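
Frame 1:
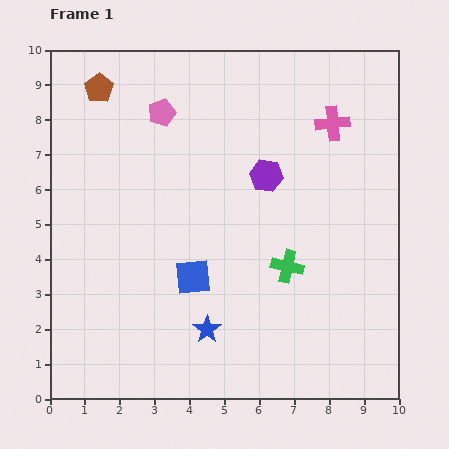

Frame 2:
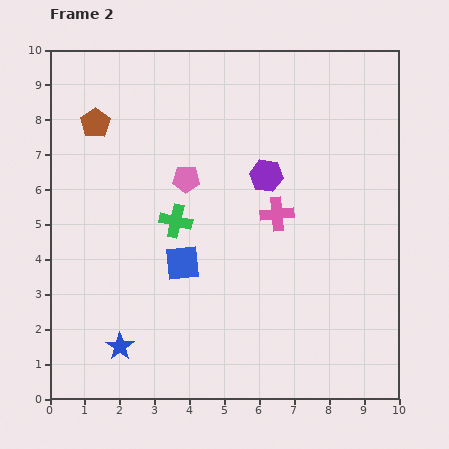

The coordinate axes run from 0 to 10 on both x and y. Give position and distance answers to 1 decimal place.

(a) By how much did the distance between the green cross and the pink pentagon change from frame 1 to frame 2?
-4.5

Distance in frame 1: 5.7. Distance in frame 2: 1.2.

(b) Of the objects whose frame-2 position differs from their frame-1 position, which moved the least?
the blue square

(moved 0.5)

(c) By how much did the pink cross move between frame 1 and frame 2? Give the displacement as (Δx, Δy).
(-1.6, -2.6)

The pink cross was at (8.1, 7.9) in frame 1 and (6.5, 5.3) in frame 2.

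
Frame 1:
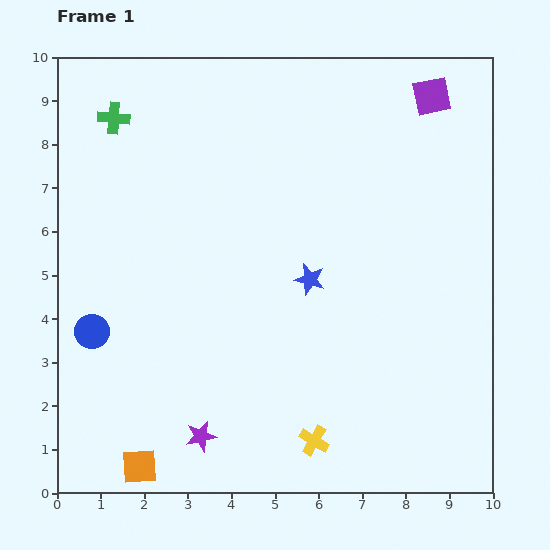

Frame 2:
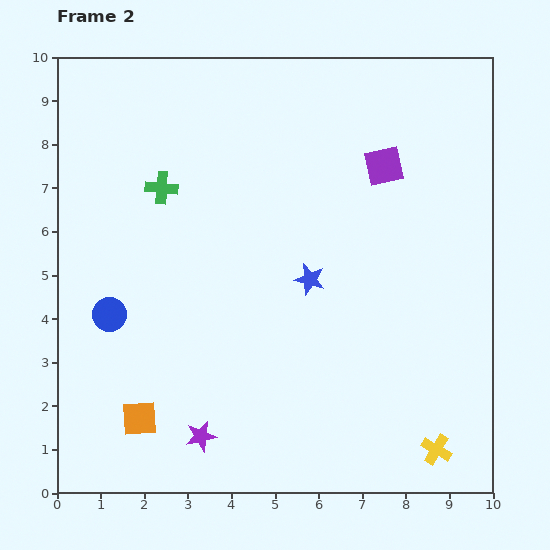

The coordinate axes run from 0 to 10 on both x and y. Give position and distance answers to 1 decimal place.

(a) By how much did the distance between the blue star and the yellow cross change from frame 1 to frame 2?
+1.2

Distance in frame 1: 3.7. Distance in frame 2: 4.9.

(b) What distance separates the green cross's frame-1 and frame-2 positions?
1.9

The green cross moved from (1.3, 8.6) to (2.4, 7.0), a distance of √(1.1² + 1.6²) ≈ 1.9.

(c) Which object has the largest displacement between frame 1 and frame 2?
the yellow cross

(moved 2.8; next 1.9)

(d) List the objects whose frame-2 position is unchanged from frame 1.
the blue star, the purple star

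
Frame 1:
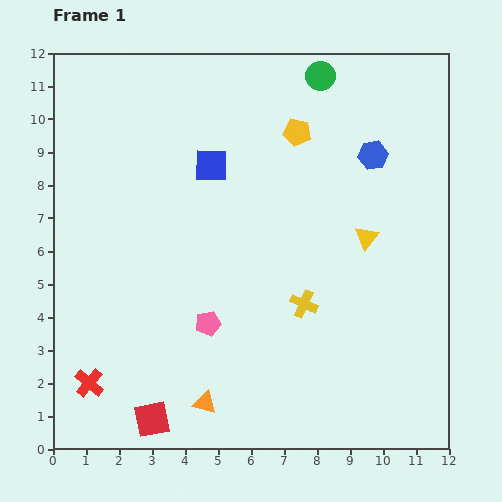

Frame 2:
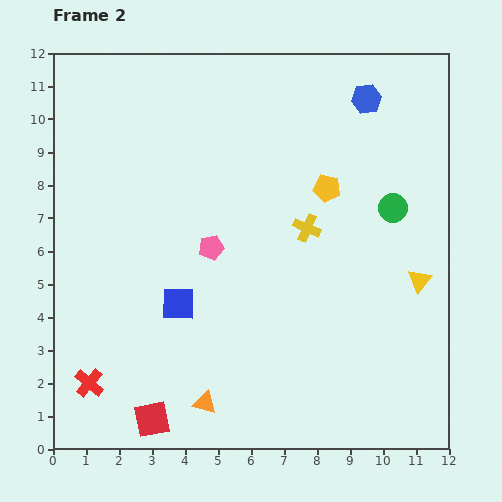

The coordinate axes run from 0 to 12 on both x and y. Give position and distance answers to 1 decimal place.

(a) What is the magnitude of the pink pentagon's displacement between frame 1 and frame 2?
2.3

The pink pentagon moved from (4.7, 3.8) to (4.8, 6.1), a distance of √(0.1² + 2.3²) ≈ 2.3.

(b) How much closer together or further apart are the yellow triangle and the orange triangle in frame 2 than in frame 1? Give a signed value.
+0.5

Distance in frame 1: 7.0. Distance in frame 2: 7.5.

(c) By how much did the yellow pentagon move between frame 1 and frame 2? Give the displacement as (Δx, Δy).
(0.9, -1.7)

The yellow pentagon was at (7.4, 9.6) in frame 1 and (8.3, 7.9) in frame 2.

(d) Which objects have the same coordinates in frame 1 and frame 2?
the orange triangle, the red cross, the red square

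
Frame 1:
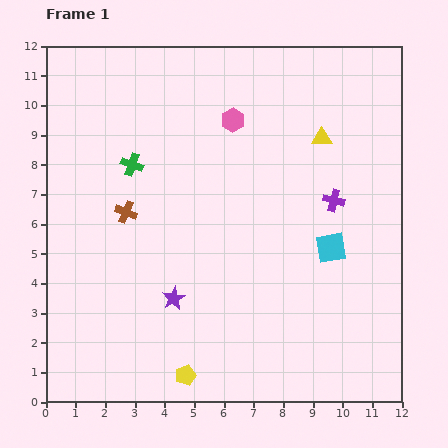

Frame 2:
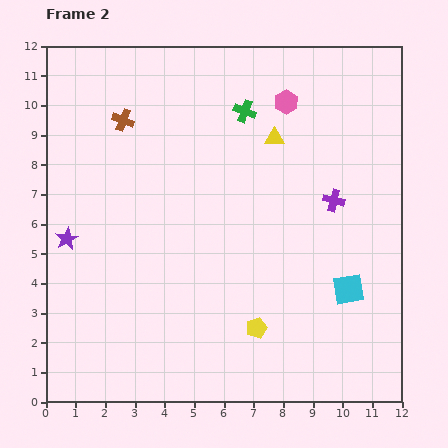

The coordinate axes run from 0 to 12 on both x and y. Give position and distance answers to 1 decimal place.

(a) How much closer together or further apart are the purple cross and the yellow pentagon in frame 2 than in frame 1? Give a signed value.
-2.7

Distance in frame 1: 7.7. Distance in frame 2: 5.0.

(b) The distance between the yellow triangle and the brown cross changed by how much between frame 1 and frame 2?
-2.0

Distance in frame 1: 7.1. Distance in frame 2: 5.1.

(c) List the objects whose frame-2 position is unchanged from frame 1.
the purple cross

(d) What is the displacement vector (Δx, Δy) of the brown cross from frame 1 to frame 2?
(-0.1, 3.1)

The brown cross was at (2.7, 6.4) in frame 1 and (2.6, 9.5) in frame 2.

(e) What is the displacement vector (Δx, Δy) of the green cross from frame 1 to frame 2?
(3.8, 1.8)

The green cross was at (2.9, 8.0) in frame 1 and (6.7, 9.8) in frame 2.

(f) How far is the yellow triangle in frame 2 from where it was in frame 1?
1.6

The yellow triangle moved from (9.3, 8.9) to (7.7, 8.9), a distance of √(1.6² + 0.0²) ≈ 1.6.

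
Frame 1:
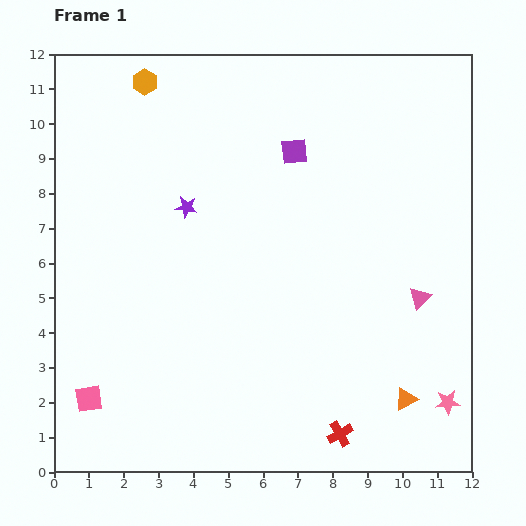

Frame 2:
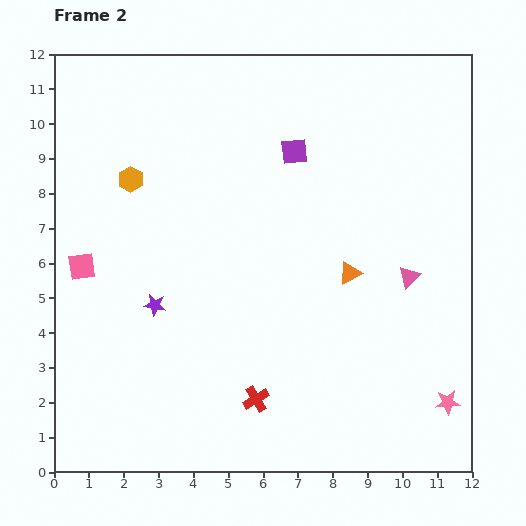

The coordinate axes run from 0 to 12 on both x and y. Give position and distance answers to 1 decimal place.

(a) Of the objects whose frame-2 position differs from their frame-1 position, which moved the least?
the pink triangle

(moved 0.7)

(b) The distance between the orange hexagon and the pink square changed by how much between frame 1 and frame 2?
-6.3

Distance in frame 1: 9.2. Distance in frame 2: 2.9.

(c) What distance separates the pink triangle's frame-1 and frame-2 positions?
0.7

The pink triangle moved from (10.5, 5.0) to (10.2, 5.6), a distance of √(0.3² + 0.6²) ≈ 0.7.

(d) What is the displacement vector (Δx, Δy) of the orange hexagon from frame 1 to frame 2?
(-0.4, -2.8)

The orange hexagon was at (2.6, 11.2) in frame 1 and (2.2, 8.4) in frame 2.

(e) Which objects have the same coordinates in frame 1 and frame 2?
the purple square, the pink star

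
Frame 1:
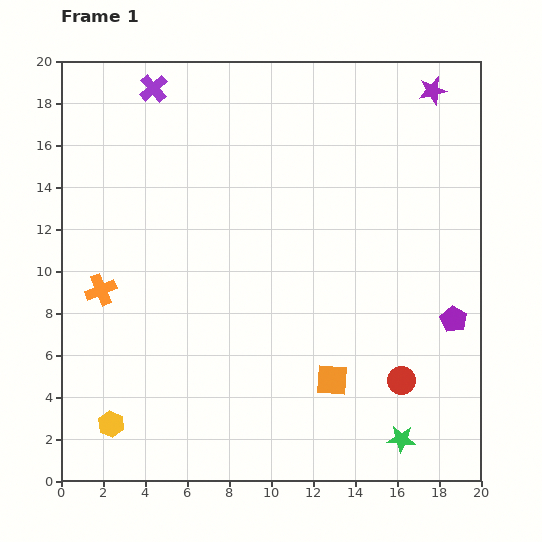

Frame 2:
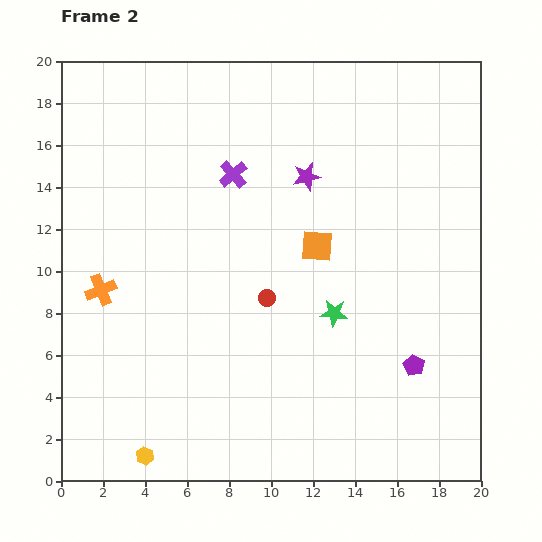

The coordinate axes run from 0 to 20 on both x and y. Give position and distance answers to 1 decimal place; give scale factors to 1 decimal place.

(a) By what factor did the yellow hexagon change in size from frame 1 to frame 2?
0.7×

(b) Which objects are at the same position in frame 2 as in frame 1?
the orange cross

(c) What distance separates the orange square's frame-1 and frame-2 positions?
6.4

The orange square moved from (12.9, 4.8) to (12.2, 11.2), a distance of √(0.7² + 6.4²) ≈ 6.4.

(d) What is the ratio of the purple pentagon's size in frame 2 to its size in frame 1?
0.8×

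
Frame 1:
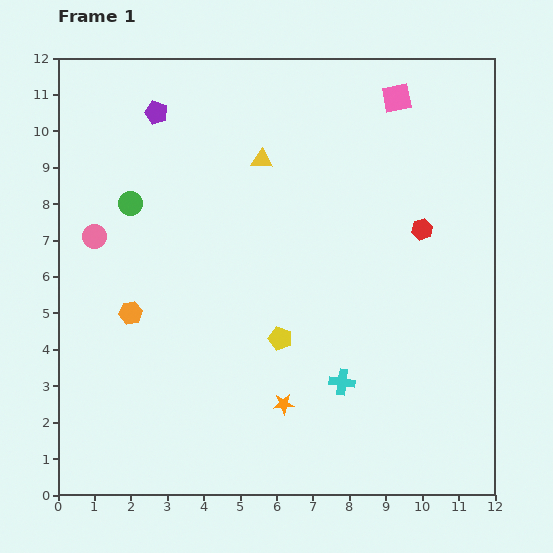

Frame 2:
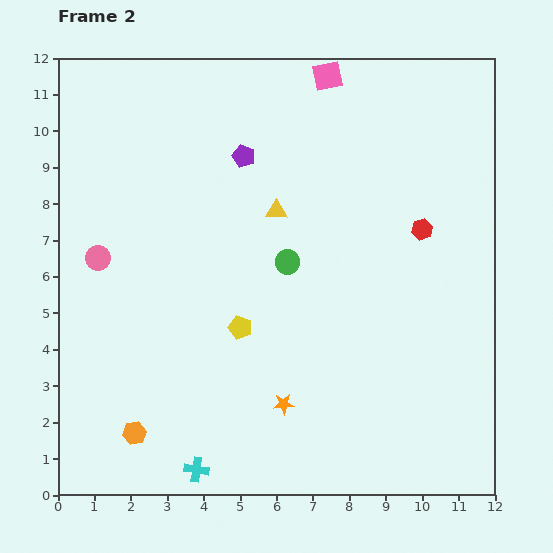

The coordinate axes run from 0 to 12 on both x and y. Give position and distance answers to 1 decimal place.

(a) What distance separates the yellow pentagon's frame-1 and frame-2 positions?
1.1

The yellow pentagon moved from (6.1, 4.3) to (5.0, 4.6), a distance of √(1.1² + 0.3²) ≈ 1.1.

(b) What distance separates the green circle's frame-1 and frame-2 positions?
4.6

The green circle moved from (2.0, 8.0) to (6.3, 6.4), a distance of √(4.3² + 1.6²) ≈ 4.6.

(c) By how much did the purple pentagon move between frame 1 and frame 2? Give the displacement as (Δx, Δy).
(2.4, -1.2)

The purple pentagon was at (2.7, 10.5) in frame 1 and (5.1, 9.3) in frame 2.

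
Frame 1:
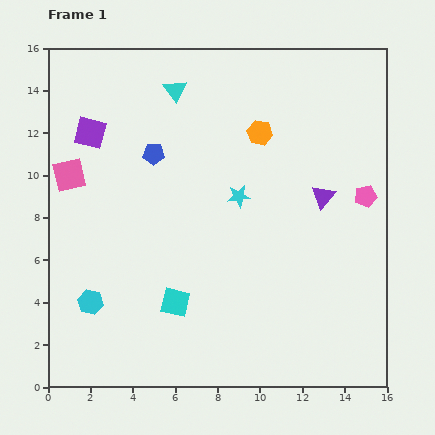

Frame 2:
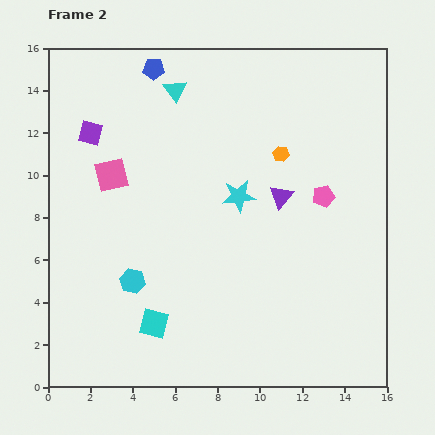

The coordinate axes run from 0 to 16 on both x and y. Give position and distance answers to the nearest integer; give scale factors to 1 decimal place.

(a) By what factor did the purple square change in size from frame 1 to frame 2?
0.8×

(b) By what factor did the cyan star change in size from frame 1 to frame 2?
1.4×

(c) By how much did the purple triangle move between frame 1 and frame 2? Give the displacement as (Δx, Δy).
(-2, 0)

The purple triangle was at (13, 9) in frame 1 and (11, 9) in frame 2.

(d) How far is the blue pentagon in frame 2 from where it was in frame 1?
4

The blue pentagon moved from (5, 11) to (5, 15), a distance of √(0² + 4²) ≈ 4.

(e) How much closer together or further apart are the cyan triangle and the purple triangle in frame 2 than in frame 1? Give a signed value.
-2

Distance in frame 1: 9. Distance in frame 2: 7.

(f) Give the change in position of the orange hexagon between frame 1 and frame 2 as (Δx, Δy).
(1, -1)

The orange hexagon was at (10, 12) in frame 1 and (11, 11) in frame 2.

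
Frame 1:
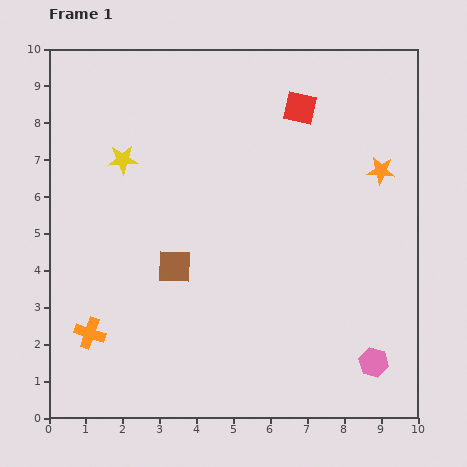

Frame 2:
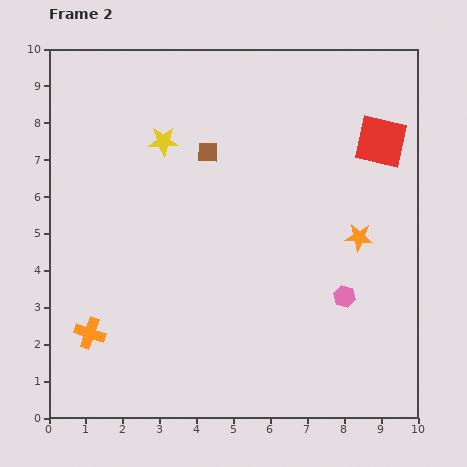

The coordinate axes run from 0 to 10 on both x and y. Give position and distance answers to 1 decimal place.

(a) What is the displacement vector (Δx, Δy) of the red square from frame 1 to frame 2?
(2.2, -0.9)

The red square was at (6.8, 8.4) in frame 1 and (9.0, 7.5) in frame 2.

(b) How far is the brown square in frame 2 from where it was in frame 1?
3.2

The brown square moved from (3.4, 4.1) to (4.3, 7.2), a distance of √(0.9² + 3.1²) ≈ 3.2.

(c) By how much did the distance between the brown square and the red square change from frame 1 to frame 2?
-0.8

Distance in frame 1: 5.5. Distance in frame 2: 4.7.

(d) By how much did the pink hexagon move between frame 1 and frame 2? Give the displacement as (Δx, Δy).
(-0.8, 1.8)

The pink hexagon was at (8.8, 1.5) in frame 1 and (8.0, 3.3) in frame 2.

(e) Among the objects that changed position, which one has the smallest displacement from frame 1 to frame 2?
the yellow star

(moved 1.2)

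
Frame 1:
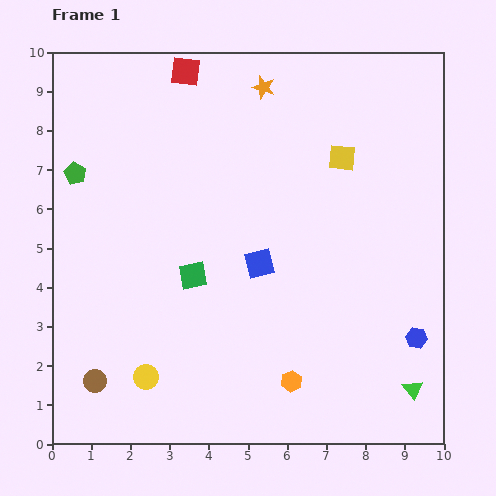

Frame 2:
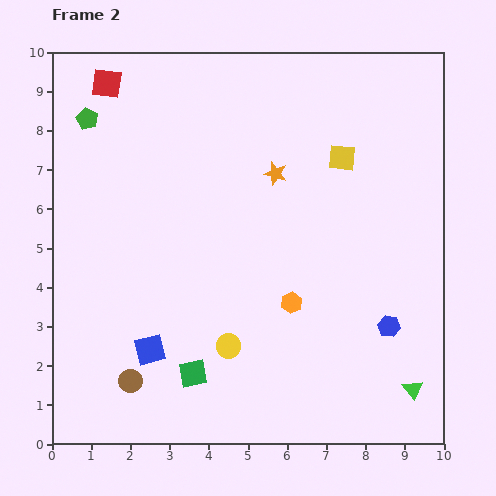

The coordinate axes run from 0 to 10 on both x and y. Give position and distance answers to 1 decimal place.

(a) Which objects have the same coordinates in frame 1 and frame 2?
the yellow square, the green triangle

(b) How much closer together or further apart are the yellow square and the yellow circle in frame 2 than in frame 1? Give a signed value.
-1.9

Distance in frame 1: 7.5. Distance in frame 2: 5.6.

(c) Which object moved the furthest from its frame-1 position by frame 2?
the blue square

(moved 3.6; next 2.5)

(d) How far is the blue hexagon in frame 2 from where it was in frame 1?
0.8

The blue hexagon moved from (9.3, 2.7) to (8.6, 3.0), a distance of √(0.7² + 0.3²) ≈ 0.8.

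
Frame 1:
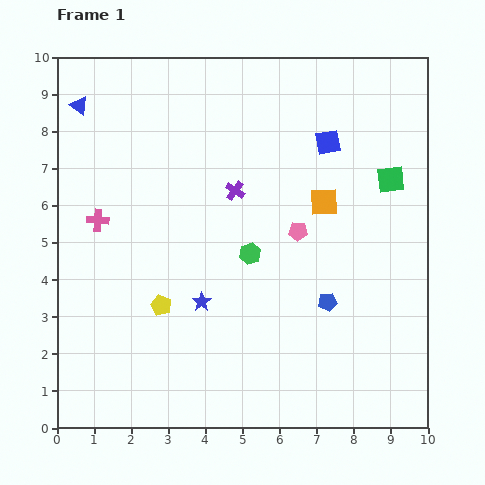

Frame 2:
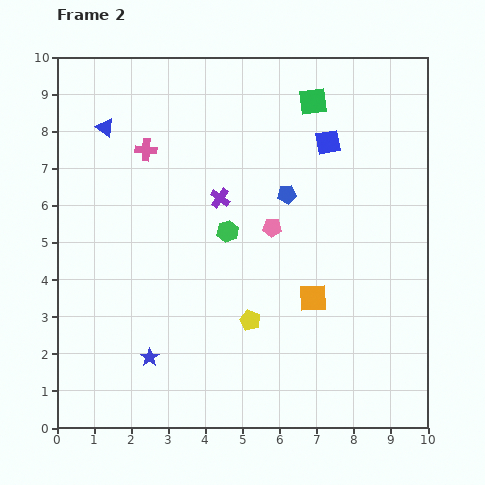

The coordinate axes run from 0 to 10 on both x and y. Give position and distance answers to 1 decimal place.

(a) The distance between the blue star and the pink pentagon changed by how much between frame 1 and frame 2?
+1.6

Distance in frame 1: 3.2. Distance in frame 2: 4.8.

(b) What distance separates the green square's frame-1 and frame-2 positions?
3.0

The green square moved from (9.0, 6.7) to (6.9, 8.8), a distance of √(2.1² + 2.1²) ≈ 3.0.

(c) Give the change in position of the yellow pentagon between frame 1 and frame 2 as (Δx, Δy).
(2.4, -0.4)

The yellow pentagon was at (2.8, 3.3) in frame 1 and (5.2, 2.9) in frame 2.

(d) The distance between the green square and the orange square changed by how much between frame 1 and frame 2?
+3.4

Distance in frame 1: 1.9. Distance in frame 2: 5.3.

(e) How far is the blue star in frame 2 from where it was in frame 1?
2.1

The blue star moved from (3.9, 3.4) to (2.5, 1.9), a distance of √(1.4² + 1.5²) ≈ 2.1.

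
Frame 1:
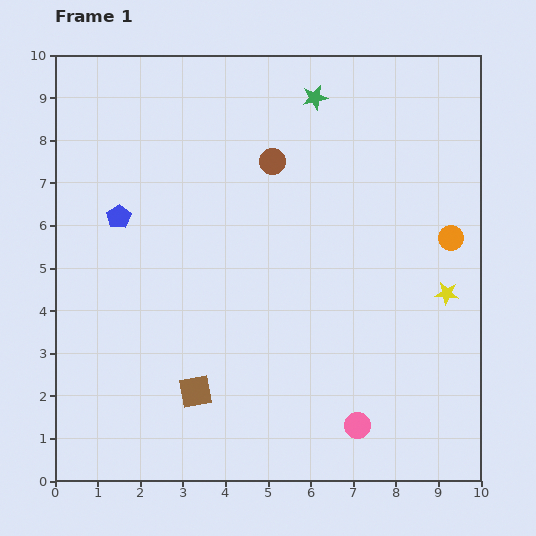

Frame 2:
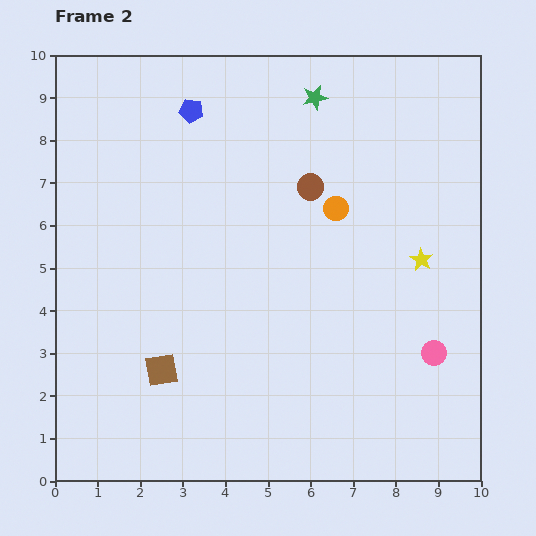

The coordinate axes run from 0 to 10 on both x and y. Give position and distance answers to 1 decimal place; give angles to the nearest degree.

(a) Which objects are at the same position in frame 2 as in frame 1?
the green star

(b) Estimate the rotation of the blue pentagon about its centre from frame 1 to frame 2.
31° counter-clockwise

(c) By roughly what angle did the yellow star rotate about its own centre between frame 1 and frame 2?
26° clockwise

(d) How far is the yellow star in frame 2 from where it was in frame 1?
1.0

The yellow star moved from (9.2, 4.4) to (8.6, 5.2), a distance of √(0.6² + 0.8²) ≈ 1.0.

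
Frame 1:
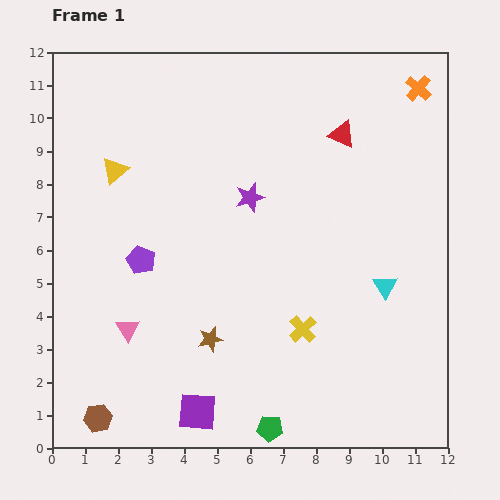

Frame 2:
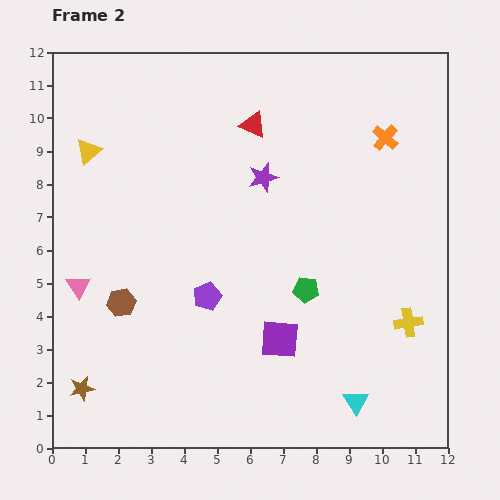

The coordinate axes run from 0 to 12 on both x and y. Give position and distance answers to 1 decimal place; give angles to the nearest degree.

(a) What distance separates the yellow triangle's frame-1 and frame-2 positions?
1.0

The yellow triangle moved from (1.9, 8.4) to (1.1, 9.0), a distance of √(0.8² + 0.6²) ≈ 1.0.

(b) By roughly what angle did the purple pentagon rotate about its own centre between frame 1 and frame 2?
27° clockwise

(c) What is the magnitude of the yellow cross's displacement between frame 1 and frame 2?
3.2

The yellow cross moved from (7.6, 3.6) to (10.8, 3.8), a distance of √(3.2² + 0.2²) ≈ 3.2.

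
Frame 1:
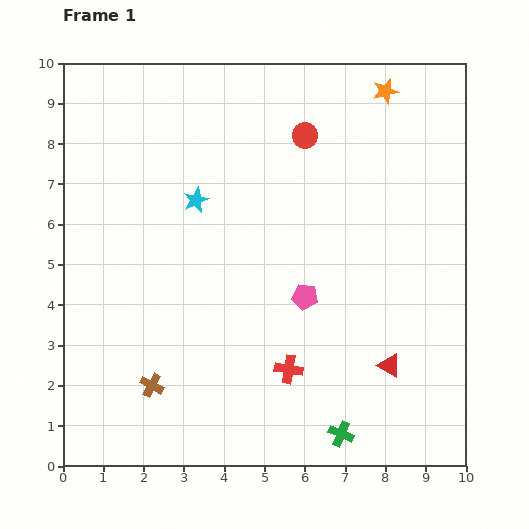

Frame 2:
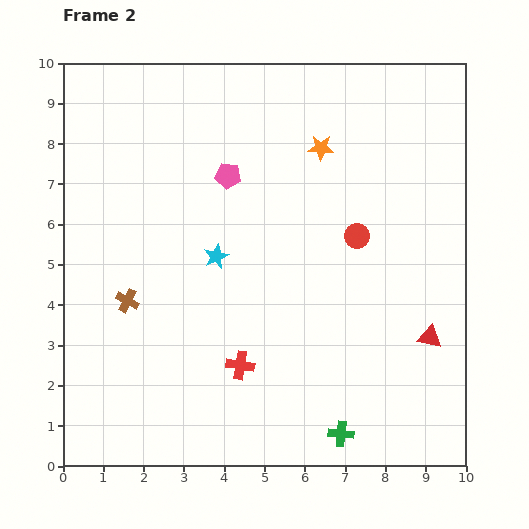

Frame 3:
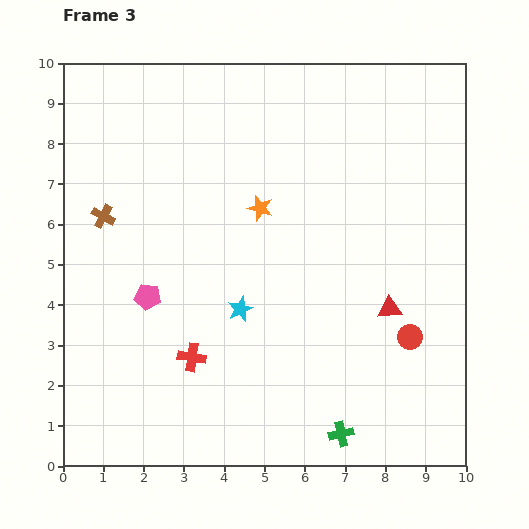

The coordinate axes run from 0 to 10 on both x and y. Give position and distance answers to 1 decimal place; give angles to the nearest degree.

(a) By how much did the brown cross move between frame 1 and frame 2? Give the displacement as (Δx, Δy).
(-0.6, 2.1)

The brown cross was at (2.2, 2.0) in frame 1 and (1.6, 4.1) in frame 2.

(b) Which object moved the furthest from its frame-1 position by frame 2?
the pink pentagon

(moved 3.6; next 2.8)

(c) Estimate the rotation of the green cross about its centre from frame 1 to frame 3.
35° counter-clockwise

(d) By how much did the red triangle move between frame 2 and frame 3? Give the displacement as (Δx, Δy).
(-1.0, 0.7)

The red triangle was at (9.1, 3.2) in frame 2 and (8.1, 3.9) in frame 3.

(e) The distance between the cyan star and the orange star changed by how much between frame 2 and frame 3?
-1.2

Distance in frame 2: 3.7. Distance in frame 3: 2.5.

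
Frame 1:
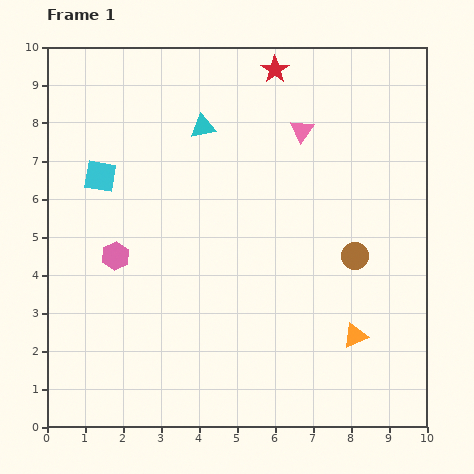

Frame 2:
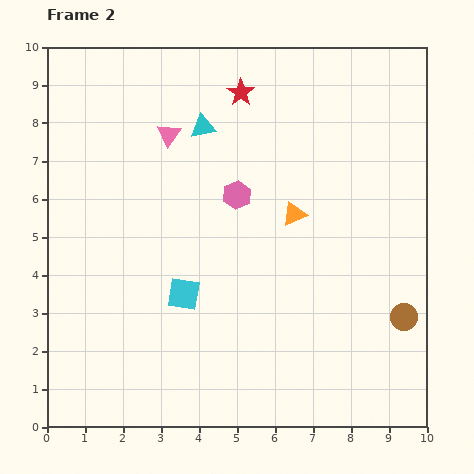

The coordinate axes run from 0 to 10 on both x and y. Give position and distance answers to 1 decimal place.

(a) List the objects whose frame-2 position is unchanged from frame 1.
the cyan triangle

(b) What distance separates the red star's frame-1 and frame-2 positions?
1.1

The red star moved from (6.0, 9.4) to (5.1, 8.8), a distance of √(0.9² + 0.6²) ≈ 1.1.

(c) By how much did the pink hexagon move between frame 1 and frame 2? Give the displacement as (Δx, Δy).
(3.2, 1.6)

The pink hexagon was at (1.8, 4.5) in frame 1 and (5.0, 6.1) in frame 2.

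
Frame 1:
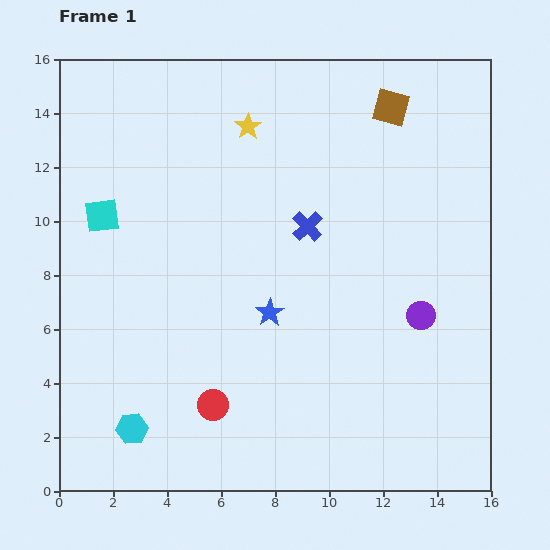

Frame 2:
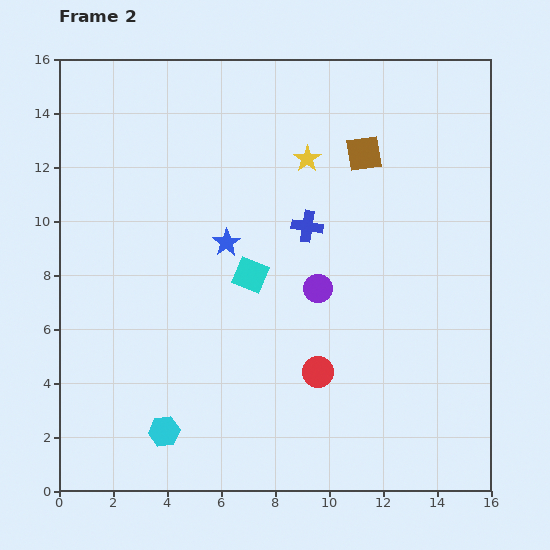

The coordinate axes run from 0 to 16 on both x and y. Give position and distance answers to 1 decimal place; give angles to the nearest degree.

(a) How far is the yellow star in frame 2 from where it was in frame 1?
2.5

The yellow star moved from (7.0, 13.5) to (9.2, 12.3), a distance of √(2.2² + 1.2²) ≈ 2.5.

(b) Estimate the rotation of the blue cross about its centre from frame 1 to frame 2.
36° counter-clockwise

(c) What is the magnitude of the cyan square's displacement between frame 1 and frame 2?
5.9

The cyan square moved from (1.6, 10.2) to (7.1, 8.0), a distance of √(5.5² + 2.2²) ≈ 5.9.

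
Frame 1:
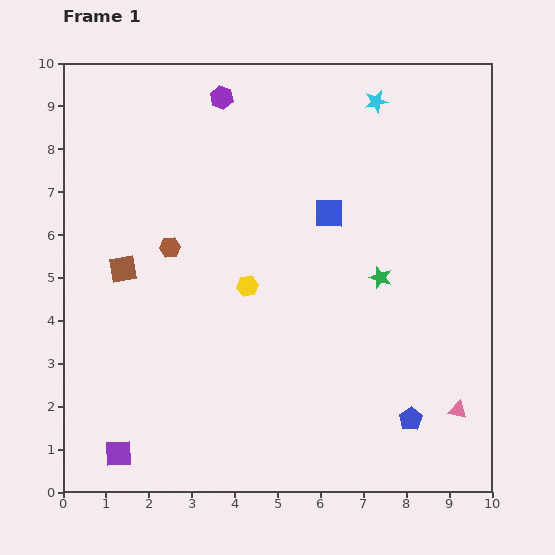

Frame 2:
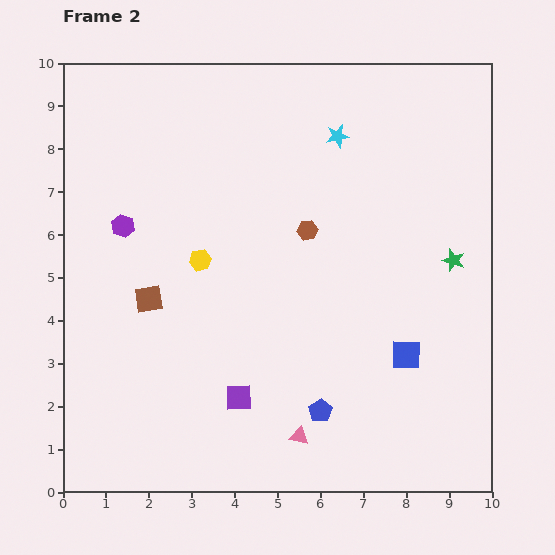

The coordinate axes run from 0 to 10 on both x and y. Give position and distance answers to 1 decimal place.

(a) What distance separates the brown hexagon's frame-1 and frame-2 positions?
3.2

The brown hexagon moved from (2.5, 5.7) to (5.7, 6.1), a distance of √(3.2² + 0.4²) ≈ 3.2.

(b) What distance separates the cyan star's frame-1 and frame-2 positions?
1.2

The cyan star moved from (7.3, 9.1) to (6.4, 8.3), a distance of √(0.9² + 0.8²) ≈ 1.2.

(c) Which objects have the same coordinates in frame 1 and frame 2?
none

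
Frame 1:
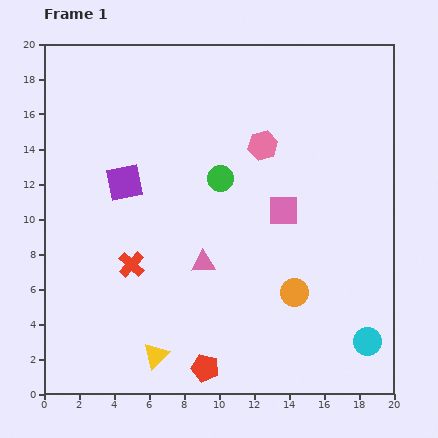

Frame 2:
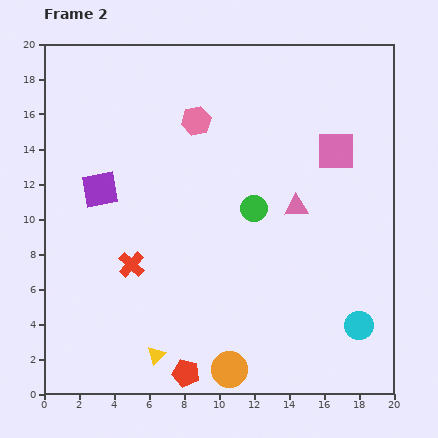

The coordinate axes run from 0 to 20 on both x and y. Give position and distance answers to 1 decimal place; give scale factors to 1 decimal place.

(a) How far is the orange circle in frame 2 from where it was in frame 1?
5.7

The orange circle moved from (14.3, 5.8) to (10.6, 1.4), a distance of √(3.7² + 4.4²) ≈ 5.7.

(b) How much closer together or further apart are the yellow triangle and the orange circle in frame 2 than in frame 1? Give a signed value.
-4.4

Distance in frame 1: 8.7. Distance in frame 2: 4.3.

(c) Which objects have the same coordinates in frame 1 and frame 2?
the red cross, the yellow triangle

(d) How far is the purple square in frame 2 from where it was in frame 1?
1.5

The purple square moved from (4.6, 12.1) to (3.2, 11.7), a distance of √(1.4² + 0.4²) ≈ 1.5.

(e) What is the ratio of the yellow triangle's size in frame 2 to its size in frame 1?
0.7×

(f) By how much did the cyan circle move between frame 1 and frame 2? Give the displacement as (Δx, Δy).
(-0.5, 0.9)

The cyan circle was at (18.5, 3.0) in frame 1 and (18.0, 3.9) in frame 2.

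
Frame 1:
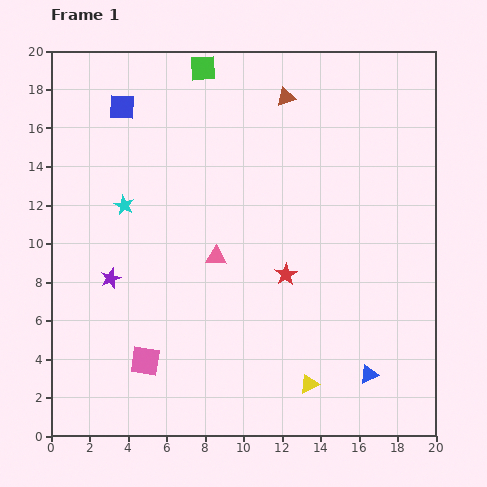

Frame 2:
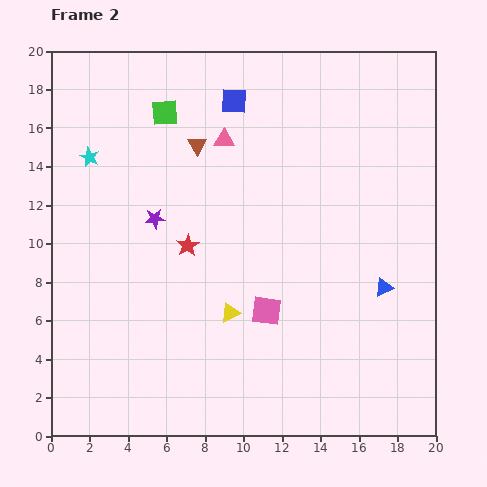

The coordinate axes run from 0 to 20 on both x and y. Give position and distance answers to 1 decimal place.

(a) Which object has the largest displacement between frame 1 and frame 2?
the pink square

(moved 6.8; next 6.1)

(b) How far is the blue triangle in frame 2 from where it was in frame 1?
4.6

The blue triangle moved from (16.5, 3.2) to (17.3, 7.7), a distance of √(0.8² + 4.5²) ≈ 4.6.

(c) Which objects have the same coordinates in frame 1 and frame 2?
none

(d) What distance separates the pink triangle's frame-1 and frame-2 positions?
6.1

The pink triangle moved from (8.6, 9.3) to (9.0, 15.4), a distance of √(0.4² + 6.1²) ≈ 6.1.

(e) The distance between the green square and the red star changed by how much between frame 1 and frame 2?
-4.5

Distance in frame 1: 11.5. Distance in frame 2: 7.0.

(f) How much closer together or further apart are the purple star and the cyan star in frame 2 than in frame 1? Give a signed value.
+0.8

Distance in frame 1: 3.9. Distance in frame 2: 4.7.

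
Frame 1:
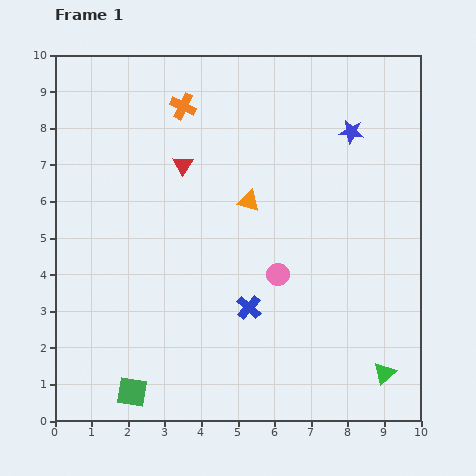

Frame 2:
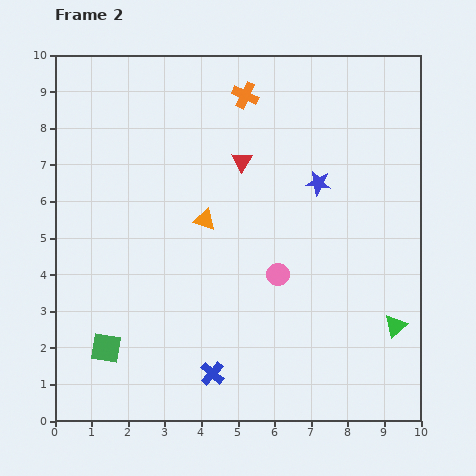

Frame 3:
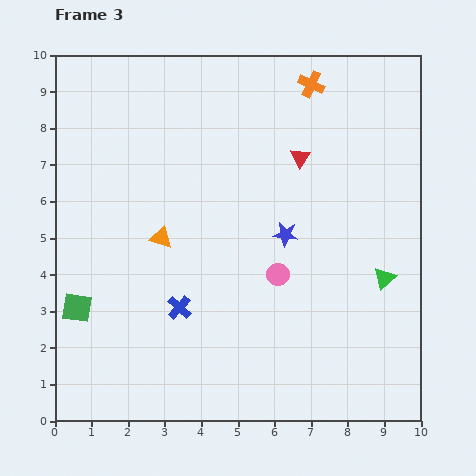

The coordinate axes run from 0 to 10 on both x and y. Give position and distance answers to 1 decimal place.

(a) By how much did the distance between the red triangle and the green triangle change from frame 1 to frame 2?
-1.7

Distance in frame 1: 7.9. Distance in frame 2: 6.2.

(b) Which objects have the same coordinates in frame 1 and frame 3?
the pink circle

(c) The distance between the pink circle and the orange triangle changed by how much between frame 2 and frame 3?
+0.9

Distance in frame 2: 2.5. Distance in frame 3: 3.4.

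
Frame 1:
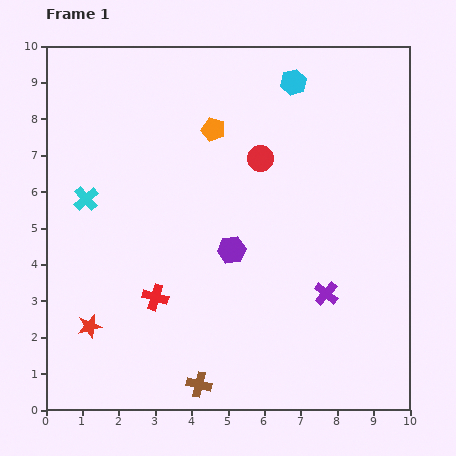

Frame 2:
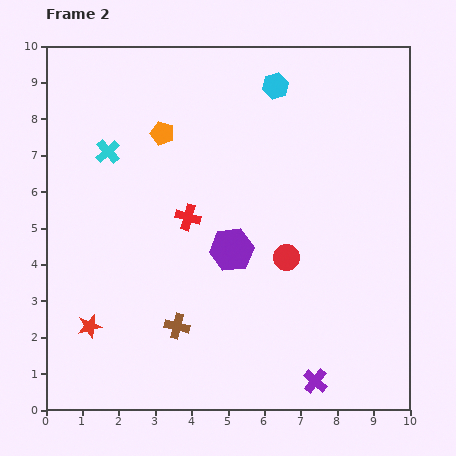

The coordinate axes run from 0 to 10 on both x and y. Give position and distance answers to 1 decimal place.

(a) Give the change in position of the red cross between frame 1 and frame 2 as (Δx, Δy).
(0.9, 2.2)

The red cross was at (3.0, 3.1) in frame 1 and (3.9, 5.3) in frame 2.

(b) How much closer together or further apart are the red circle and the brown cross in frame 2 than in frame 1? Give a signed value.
-2.8

Distance in frame 1: 6.4. Distance in frame 2: 3.6.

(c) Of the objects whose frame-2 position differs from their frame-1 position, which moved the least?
the cyan hexagon

(moved 0.5)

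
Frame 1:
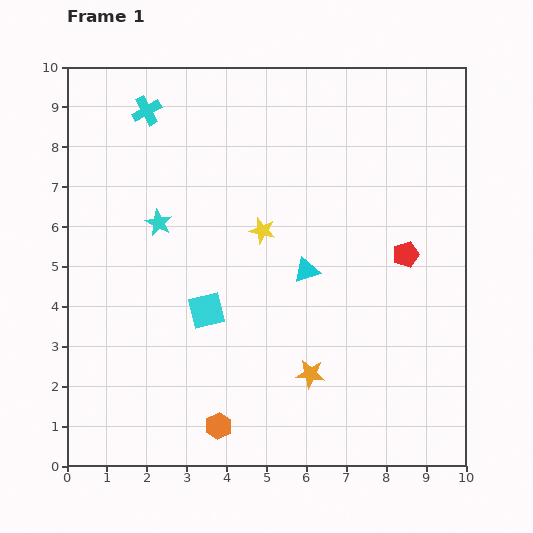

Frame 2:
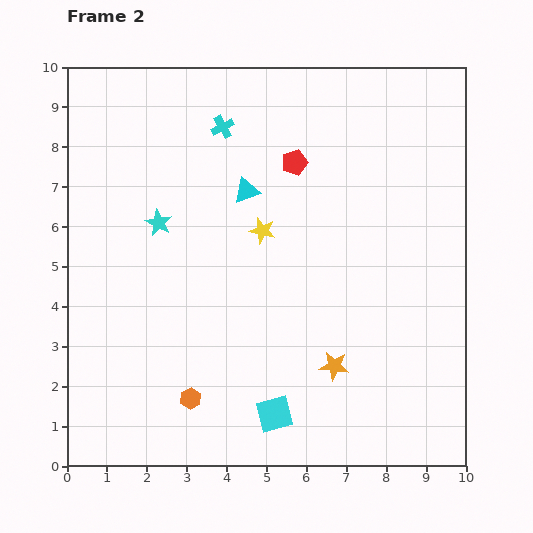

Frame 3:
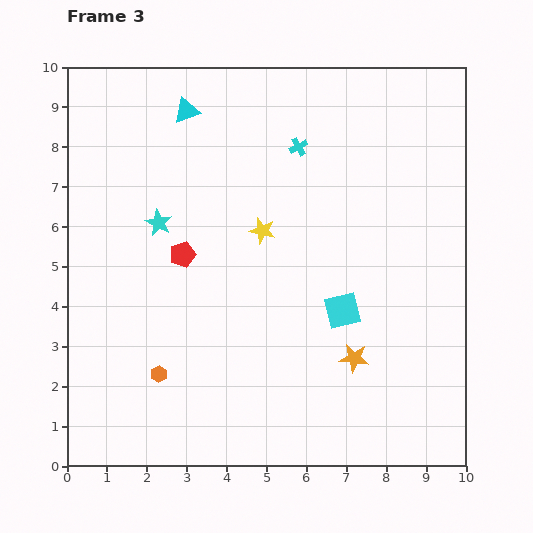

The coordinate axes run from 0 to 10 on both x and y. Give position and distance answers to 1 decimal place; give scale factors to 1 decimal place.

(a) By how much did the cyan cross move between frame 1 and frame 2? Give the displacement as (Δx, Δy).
(1.9, -0.4)

The cyan cross was at (2.0, 8.9) in frame 1 and (3.9, 8.5) in frame 2.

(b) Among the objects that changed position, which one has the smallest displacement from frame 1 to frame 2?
the orange star

(moved 0.6)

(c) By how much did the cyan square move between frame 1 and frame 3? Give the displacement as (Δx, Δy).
(3.4, 0.0)

The cyan square was at (3.5, 3.9) in frame 1 and (6.9, 3.9) in frame 3.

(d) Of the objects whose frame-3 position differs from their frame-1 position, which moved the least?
the orange star

(moved 1.2)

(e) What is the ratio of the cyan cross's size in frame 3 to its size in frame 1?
0.6×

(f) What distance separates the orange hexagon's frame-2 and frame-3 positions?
1.0

The orange hexagon moved from (3.1, 1.7) to (2.3, 2.3), a distance of √(0.8² + 0.6²) ≈ 1.0.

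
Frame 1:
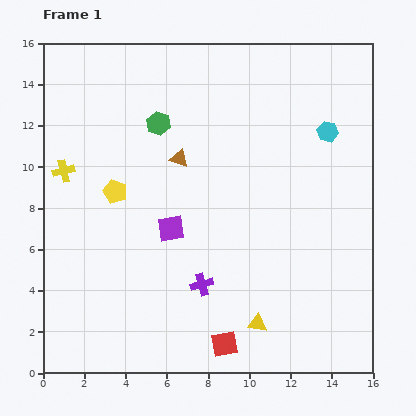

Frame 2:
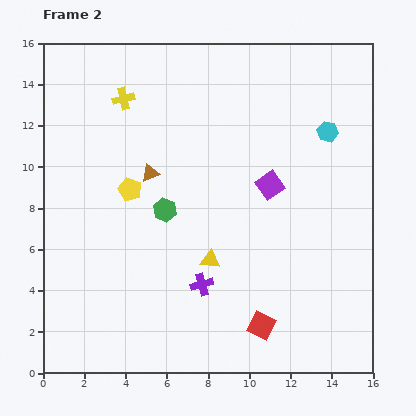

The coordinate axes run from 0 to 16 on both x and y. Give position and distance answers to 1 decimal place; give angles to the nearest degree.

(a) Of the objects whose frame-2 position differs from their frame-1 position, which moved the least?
the yellow pentagon

(moved 0.7)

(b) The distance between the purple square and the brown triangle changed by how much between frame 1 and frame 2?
+2.4

Distance in frame 1: 3.4. Distance in frame 2: 5.8.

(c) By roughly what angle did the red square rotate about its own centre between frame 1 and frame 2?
37° clockwise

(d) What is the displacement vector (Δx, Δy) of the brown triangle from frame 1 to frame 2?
(-1.4, -0.7)

The brown triangle was at (6.6, 10.4) in frame 1 and (5.2, 9.7) in frame 2.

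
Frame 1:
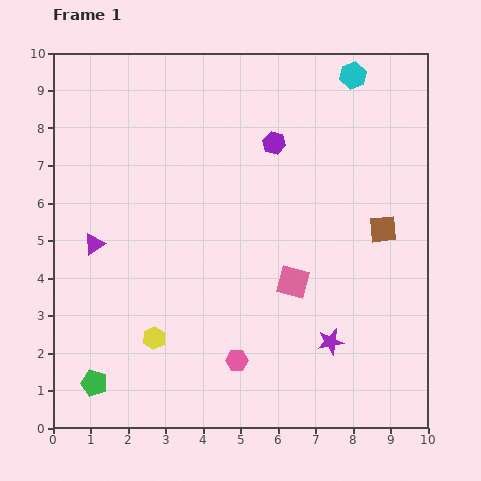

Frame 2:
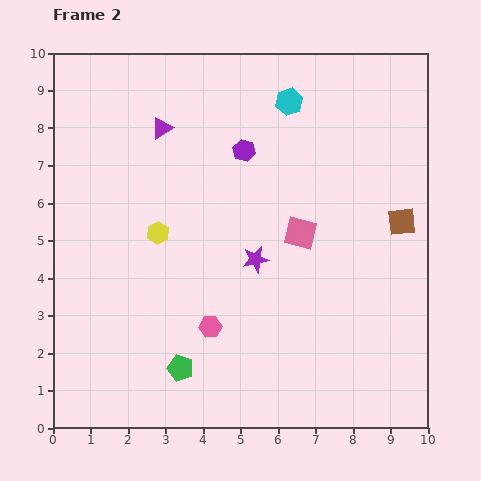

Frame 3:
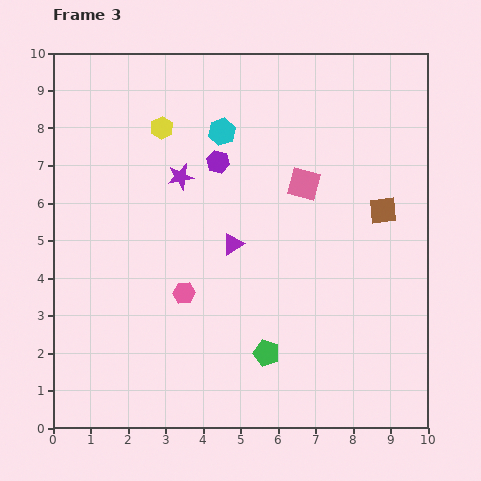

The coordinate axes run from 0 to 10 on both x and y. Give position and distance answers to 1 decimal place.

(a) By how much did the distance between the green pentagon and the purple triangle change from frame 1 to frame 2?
+2.7

Distance in frame 1: 3.7. Distance in frame 2: 6.4.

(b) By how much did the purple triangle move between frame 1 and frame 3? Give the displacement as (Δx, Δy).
(3.7, 0.0)

The purple triangle was at (1.1, 4.9) in frame 1 and (4.8, 4.9) in frame 3.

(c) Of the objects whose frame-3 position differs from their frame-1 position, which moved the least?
the brown square

(moved 0.5)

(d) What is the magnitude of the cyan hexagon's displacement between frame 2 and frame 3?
2.0

The cyan hexagon moved from (6.3, 8.7) to (4.5, 7.9), a distance of √(1.8² + 0.8²) ≈ 2.0.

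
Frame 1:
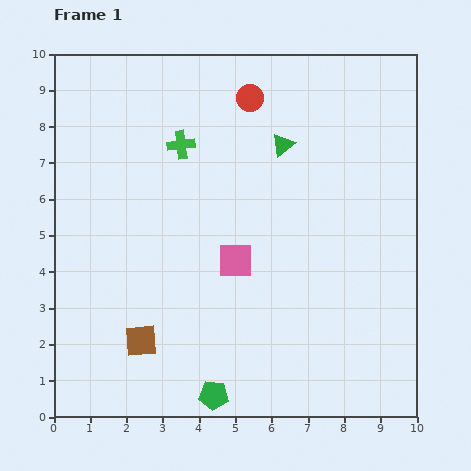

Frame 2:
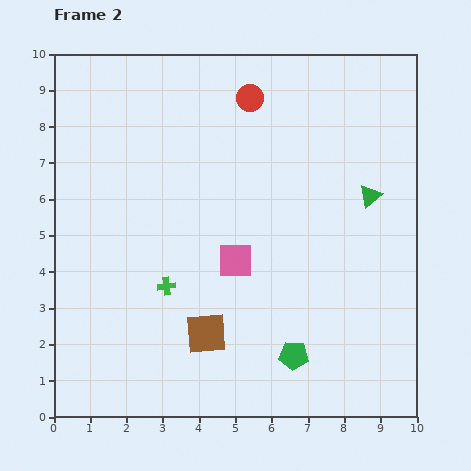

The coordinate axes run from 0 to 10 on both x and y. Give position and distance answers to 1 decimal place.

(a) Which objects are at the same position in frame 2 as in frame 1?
the pink square, the red circle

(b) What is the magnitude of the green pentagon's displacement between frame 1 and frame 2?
2.5

The green pentagon moved from (4.4, 0.6) to (6.6, 1.7), a distance of √(2.2² + 1.1²) ≈ 2.5.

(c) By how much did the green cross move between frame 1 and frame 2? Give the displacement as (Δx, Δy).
(-0.4, -3.9)

The green cross was at (3.5, 7.5) in frame 1 and (3.1, 3.6) in frame 2.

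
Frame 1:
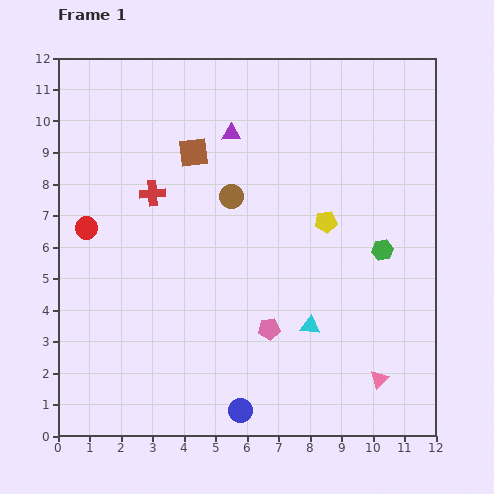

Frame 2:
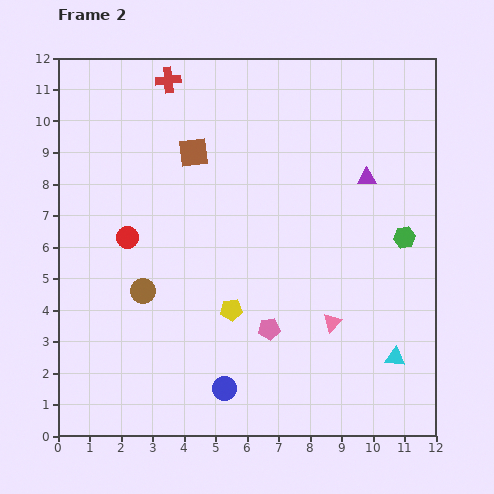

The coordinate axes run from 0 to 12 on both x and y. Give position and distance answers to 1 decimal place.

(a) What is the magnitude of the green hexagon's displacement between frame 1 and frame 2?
0.8

The green hexagon moved from (10.3, 5.9) to (11.0, 6.3), a distance of √(0.7² + 0.4²) ≈ 0.8.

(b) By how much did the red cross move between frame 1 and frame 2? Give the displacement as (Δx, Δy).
(0.5, 3.6)

The red cross was at (3.0, 7.7) in frame 1 and (3.5, 11.3) in frame 2.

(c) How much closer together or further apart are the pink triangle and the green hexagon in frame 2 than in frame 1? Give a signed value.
-0.6

Distance in frame 1: 4.1. Distance in frame 2: 3.5.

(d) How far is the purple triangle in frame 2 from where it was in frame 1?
4.5

The purple triangle moved from (5.5, 9.6) to (9.8, 8.2), a distance of √(4.3² + 1.4²) ≈ 4.5.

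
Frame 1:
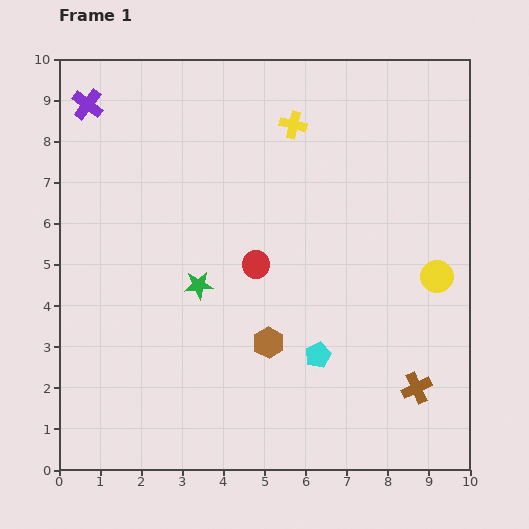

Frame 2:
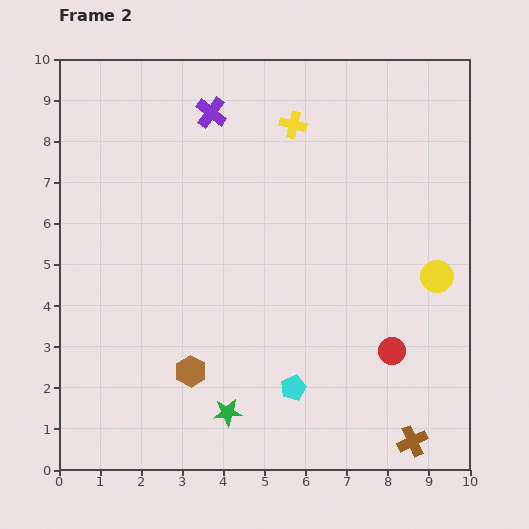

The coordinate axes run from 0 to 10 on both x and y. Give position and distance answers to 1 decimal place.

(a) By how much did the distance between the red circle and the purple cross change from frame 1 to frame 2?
+1.6

Distance in frame 1: 5.7. Distance in frame 2: 7.3.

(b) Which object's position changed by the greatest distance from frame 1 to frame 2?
the red circle

(moved 3.9; next 3.2)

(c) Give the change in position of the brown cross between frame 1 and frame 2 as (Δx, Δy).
(-0.1, -1.3)

The brown cross was at (8.7, 2.0) in frame 1 and (8.6, 0.7) in frame 2.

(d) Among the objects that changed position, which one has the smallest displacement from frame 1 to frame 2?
the cyan pentagon

(moved 1.0)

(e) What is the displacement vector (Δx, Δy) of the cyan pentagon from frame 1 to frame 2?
(-0.6, -0.8)

The cyan pentagon was at (6.3, 2.8) in frame 1 and (5.7, 2.0) in frame 2.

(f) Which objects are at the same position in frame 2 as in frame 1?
the yellow circle, the yellow cross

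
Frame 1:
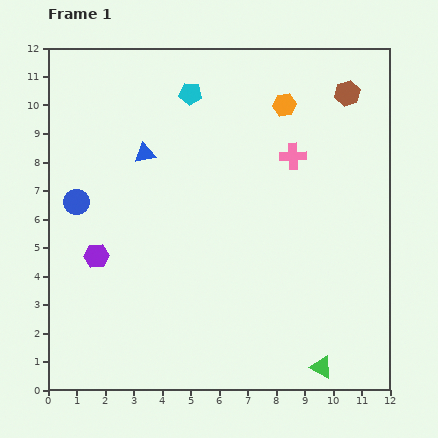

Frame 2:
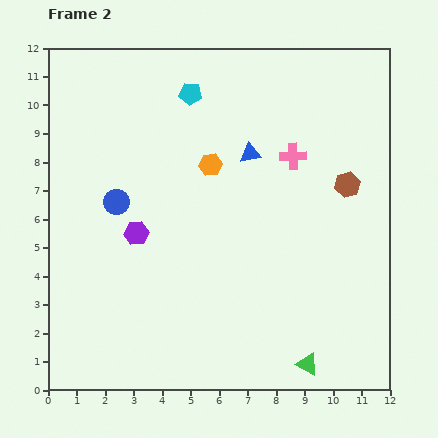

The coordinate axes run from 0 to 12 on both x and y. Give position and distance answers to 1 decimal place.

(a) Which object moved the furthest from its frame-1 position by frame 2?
the blue triangle

(moved 3.7; next 3.3)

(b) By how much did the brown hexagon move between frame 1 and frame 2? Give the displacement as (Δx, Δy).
(0.0, -3.2)

The brown hexagon was at (10.5, 10.4) in frame 1 and (10.5, 7.2) in frame 2.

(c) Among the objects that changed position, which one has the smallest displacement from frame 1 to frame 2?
the green triangle

(moved 0.5)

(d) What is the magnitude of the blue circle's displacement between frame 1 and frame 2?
1.4

The blue circle moved from (1.0, 6.6) to (2.4, 6.6), a distance of √(1.4² + 0.0²) ≈ 1.4.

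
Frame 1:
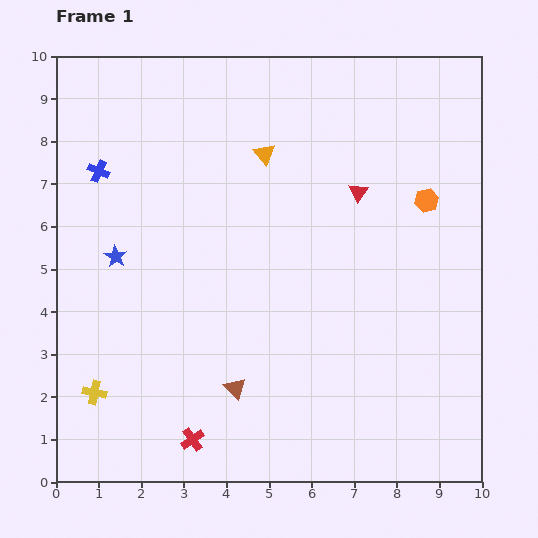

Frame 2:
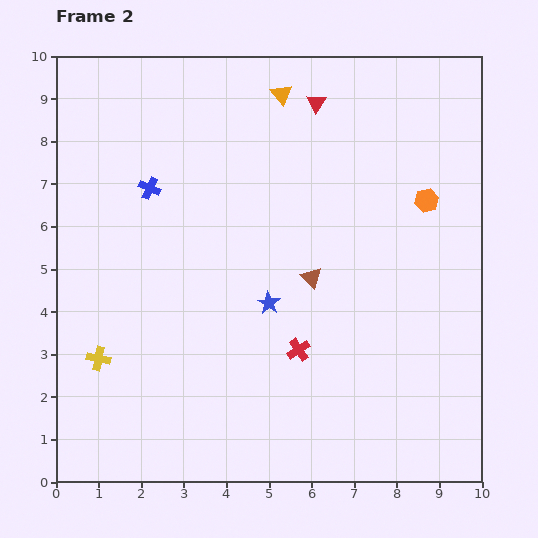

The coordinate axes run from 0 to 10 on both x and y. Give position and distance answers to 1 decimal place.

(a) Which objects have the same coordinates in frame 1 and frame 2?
the orange hexagon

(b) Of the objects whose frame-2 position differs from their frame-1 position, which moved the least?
the yellow cross

(moved 0.8)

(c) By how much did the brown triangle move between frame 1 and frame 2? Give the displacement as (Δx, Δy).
(1.8, 2.6)

The brown triangle was at (4.2, 2.2) in frame 1 and (6.0, 4.8) in frame 2.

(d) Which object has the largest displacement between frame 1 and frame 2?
the blue star

(moved 3.8; next 3.3)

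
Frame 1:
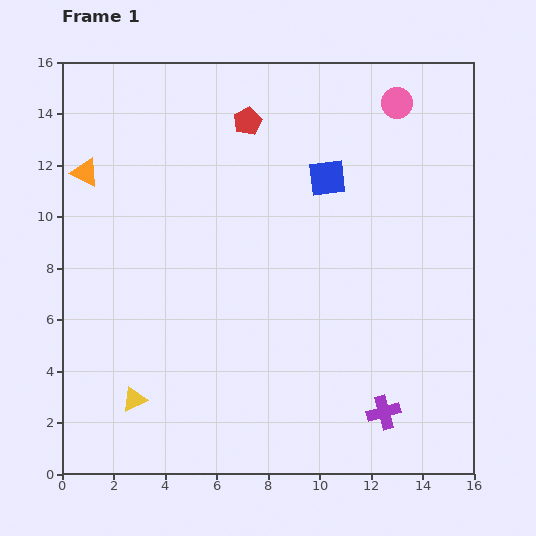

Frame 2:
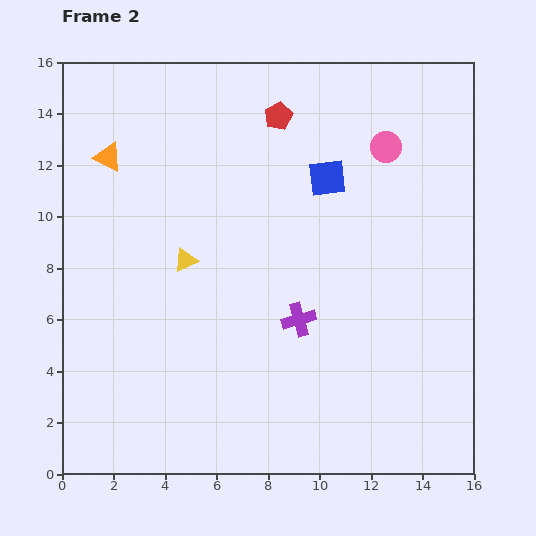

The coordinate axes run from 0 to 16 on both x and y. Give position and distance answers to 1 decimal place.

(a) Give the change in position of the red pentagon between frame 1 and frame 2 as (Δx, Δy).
(1.2, 0.2)

The red pentagon was at (7.2, 13.7) in frame 1 and (8.4, 13.9) in frame 2.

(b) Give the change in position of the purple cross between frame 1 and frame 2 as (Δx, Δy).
(-3.3, 3.6)

The purple cross was at (12.5, 2.4) in frame 1 and (9.2, 6.0) in frame 2.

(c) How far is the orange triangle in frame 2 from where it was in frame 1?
1.1

The orange triangle moved from (0.9, 11.7) to (1.8, 12.3), a distance of √(0.9² + 0.6²) ≈ 1.1.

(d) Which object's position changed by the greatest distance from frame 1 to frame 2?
the yellow triangle

(moved 5.8; next 4.9)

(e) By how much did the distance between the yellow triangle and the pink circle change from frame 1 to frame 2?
-6.4

Distance in frame 1: 15.4. Distance in frame 2: 9.0.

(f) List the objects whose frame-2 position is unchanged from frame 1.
the blue square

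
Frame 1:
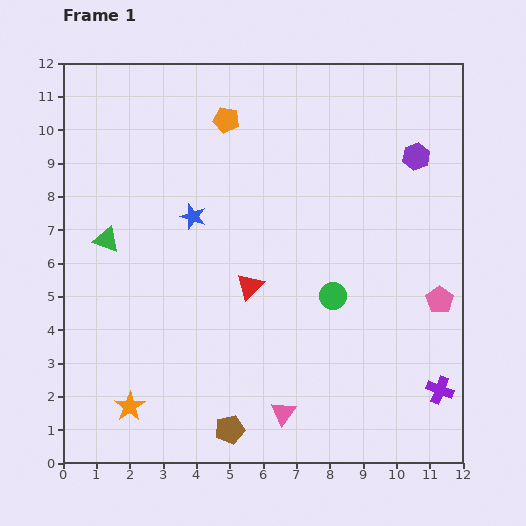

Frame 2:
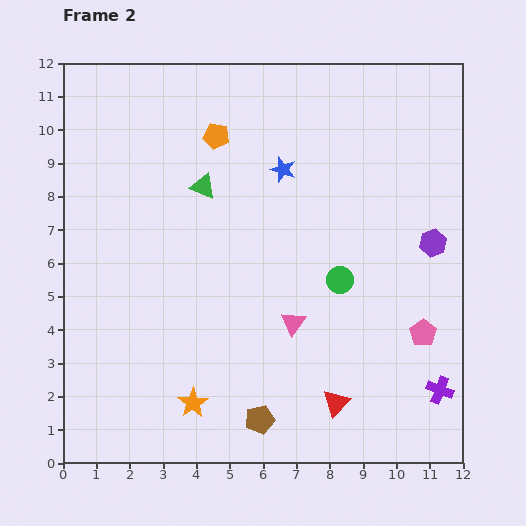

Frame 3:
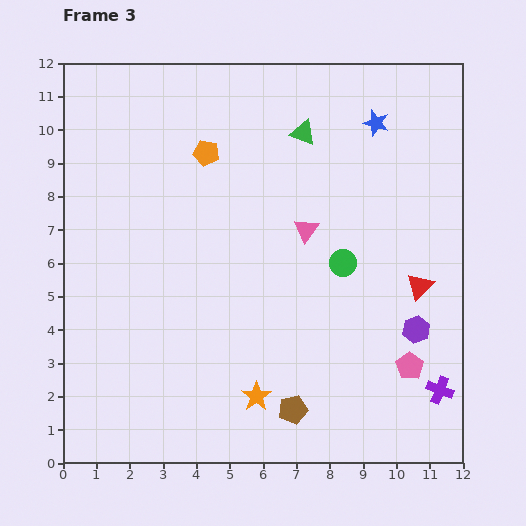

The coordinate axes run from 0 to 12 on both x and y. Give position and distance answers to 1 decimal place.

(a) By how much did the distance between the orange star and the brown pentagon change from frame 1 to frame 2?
-1.0

Distance in frame 1: 3.1. Distance in frame 2: 2.1.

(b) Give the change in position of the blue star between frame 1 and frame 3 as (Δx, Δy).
(5.5, 2.8)

The blue star was at (3.9, 7.4) in frame 1 and (9.4, 10.2) in frame 3.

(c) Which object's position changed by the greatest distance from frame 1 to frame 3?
the green triangle

(moved 6.7; next 6.2)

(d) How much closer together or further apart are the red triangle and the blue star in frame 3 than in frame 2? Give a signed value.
-2.1

Distance in frame 2: 7.2. Distance in frame 3: 5.1.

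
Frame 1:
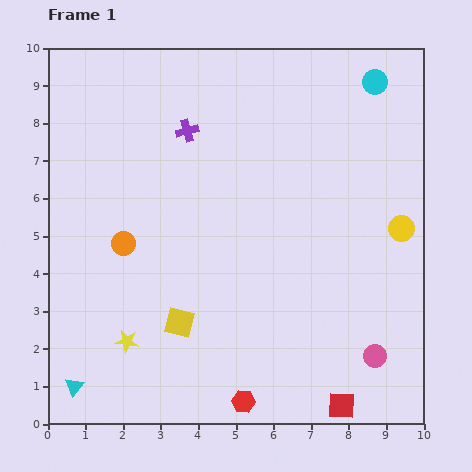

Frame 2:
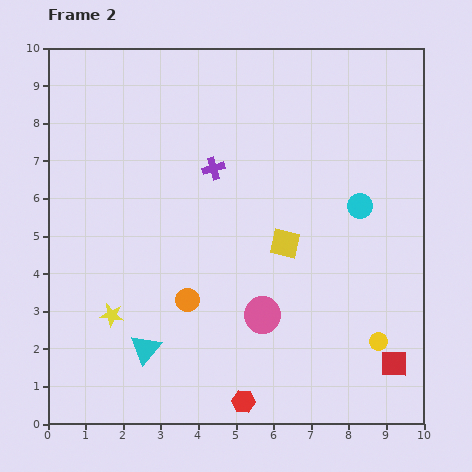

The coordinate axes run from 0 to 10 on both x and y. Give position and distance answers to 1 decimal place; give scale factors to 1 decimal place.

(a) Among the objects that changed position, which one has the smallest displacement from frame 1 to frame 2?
the yellow star

(moved 0.8)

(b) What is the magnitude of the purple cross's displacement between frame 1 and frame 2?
1.2

The purple cross moved from (3.7, 7.8) to (4.4, 6.8), a distance of √(0.7² + 1.0²) ≈ 1.2.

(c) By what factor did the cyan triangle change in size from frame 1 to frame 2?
1.6×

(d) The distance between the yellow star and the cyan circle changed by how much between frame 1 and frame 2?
-2.3

Distance in frame 1: 9.5. Distance in frame 2: 7.2.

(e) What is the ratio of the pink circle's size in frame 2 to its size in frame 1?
1.6×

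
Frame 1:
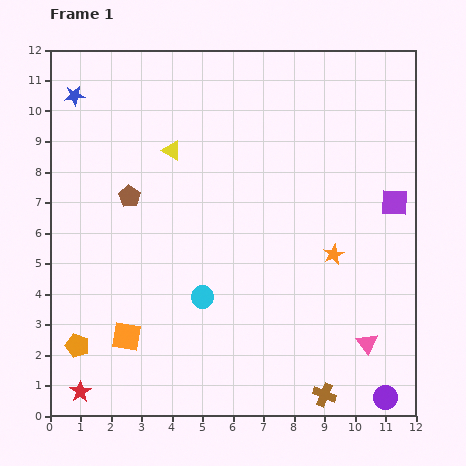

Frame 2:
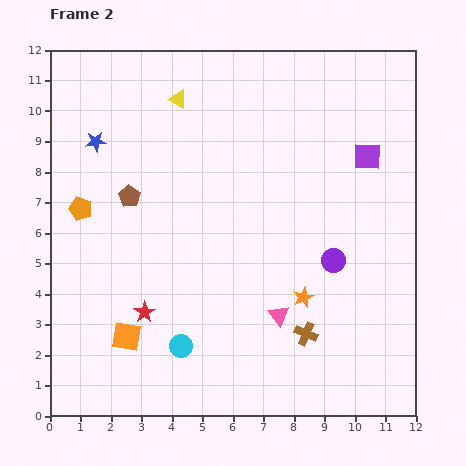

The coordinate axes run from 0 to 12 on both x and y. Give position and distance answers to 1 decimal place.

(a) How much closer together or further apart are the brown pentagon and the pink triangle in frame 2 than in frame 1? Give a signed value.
-2.9

Distance in frame 1: 9.2. Distance in frame 2: 6.3.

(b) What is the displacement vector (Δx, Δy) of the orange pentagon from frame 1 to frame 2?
(0.1, 4.5)

The orange pentagon was at (0.9, 2.3) in frame 1 and (1.0, 6.8) in frame 2.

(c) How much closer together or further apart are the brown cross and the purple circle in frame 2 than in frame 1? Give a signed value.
+0.6

Distance in frame 1: 2.0. Distance in frame 2: 2.6.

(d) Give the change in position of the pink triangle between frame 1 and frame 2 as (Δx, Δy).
(-2.9, 0.9)

The pink triangle was at (10.4, 2.4) in frame 1 and (7.5, 3.3) in frame 2.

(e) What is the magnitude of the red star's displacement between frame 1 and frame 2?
3.3

The red star moved from (1.0, 0.8) to (3.1, 3.4), a distance of √(2.1² + 2.6²) ≈ 3.3.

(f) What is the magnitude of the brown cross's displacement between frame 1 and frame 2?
2.1

The brown cross moved from (9.0, 0.7) to (8.4, 2.7), a distance of √(0.6² + 2.0²) ≈ 2.1.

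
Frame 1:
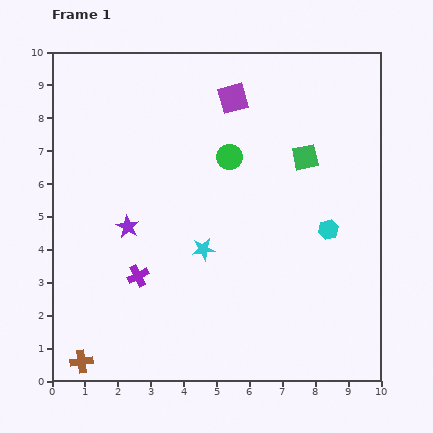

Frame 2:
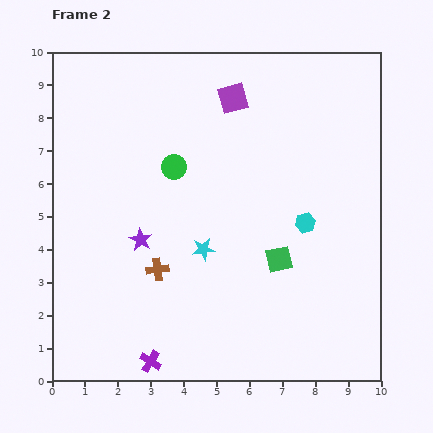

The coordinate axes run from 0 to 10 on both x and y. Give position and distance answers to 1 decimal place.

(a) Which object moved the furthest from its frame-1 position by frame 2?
the brown cross

(moved 3.6; next 3.2)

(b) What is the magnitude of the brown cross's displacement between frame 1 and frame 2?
3.6

The brown cross moved from (0.9, 0.6) to (3.2, 3.4), a distance of √(2.3² + 2.8²) ≈ 3.6.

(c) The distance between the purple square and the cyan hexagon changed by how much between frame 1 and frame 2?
-0.5

Distance in frame 1: 4.9. Distance in frame 2: 4.4.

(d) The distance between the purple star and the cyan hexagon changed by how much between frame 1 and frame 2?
-1.1

Distance in frame 1: 6.1. Distance in frame 2: 5.0.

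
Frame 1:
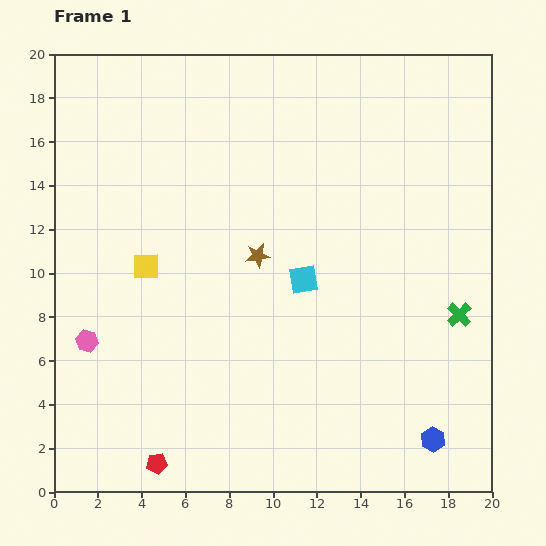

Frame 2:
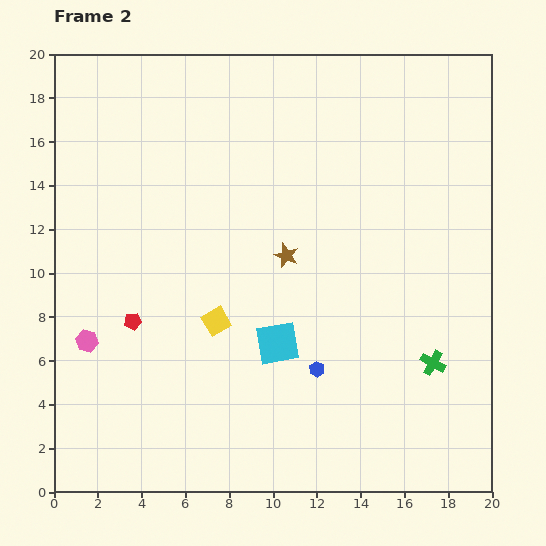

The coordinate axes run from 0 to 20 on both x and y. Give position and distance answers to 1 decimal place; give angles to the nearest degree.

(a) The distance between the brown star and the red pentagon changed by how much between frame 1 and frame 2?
-3.0

Distance in frame 1: 10.6. Distance in frame 2: 7.6.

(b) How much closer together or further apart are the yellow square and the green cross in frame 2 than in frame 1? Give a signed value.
-4.4

Distance in frame 1: 14.5. Distance in frame 2: 10.1.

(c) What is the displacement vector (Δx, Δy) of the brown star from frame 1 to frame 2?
(1.3, 0.0)

The brown star was at (9.3, 10.8) in frame 1 and (10.6, 10.8) in frame 2.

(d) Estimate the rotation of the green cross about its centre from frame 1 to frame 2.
16° counter-clockwise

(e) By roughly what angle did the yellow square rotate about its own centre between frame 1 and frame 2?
30° counter-clockwise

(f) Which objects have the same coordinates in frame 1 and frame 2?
the pink hexagon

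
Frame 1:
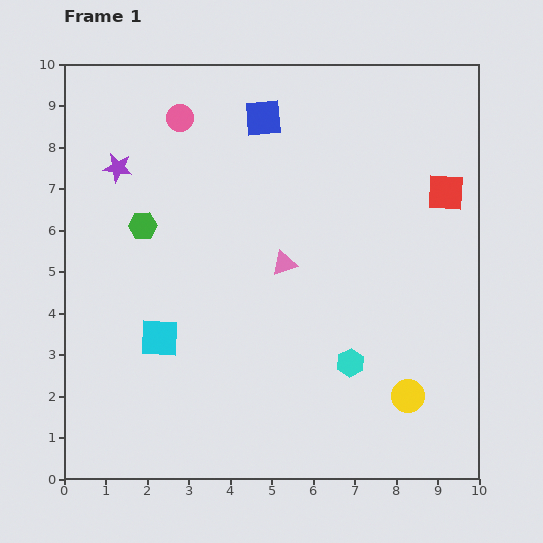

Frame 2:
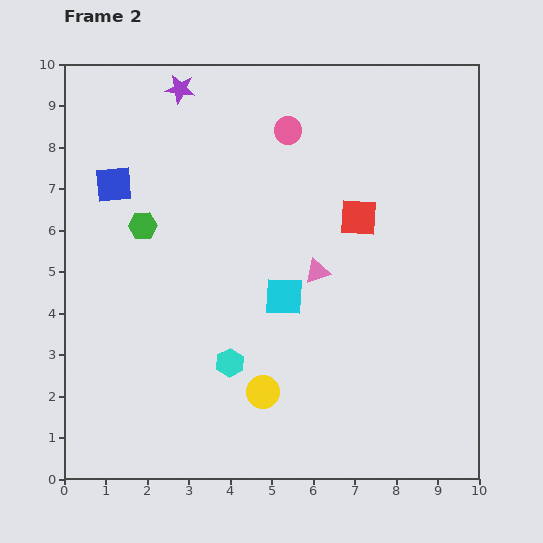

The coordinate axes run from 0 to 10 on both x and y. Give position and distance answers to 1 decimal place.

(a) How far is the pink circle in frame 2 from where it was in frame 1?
2.6

The pink circle moved from (2.8, 8.7) to (5.4, 8.4), a distance of √(2.6² + 0.3²) ≈ 2.6.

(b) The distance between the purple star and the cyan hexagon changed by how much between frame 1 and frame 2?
-0.6

Distance in frame 1: 7.3. Distance in frame 2: 6.7.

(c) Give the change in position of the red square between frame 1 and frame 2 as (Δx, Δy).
(-2.1, -0.6)

The red square was at (9.2, 6.9) in frame 1 and (7.1, 6.3) in frame 2.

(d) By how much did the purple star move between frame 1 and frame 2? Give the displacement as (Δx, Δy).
(1.5, 1.9)

The purple star was at (1.3, 7.5) in frame 1 and (2.8, 9.4) in frame 2.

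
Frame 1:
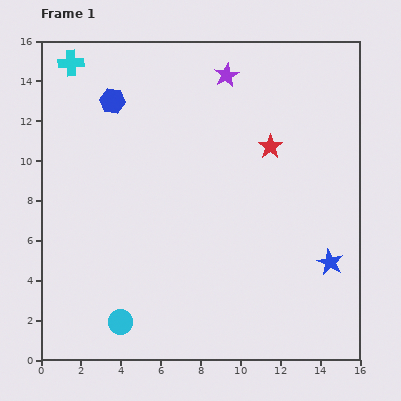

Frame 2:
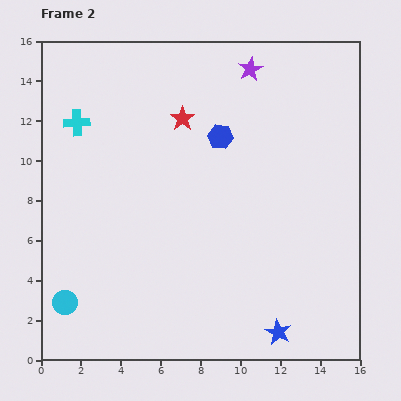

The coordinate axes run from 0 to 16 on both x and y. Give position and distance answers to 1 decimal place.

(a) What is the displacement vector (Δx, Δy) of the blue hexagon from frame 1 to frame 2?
(5.4, -1.8)

The blue hexagon was at (3.6, 13.0) in frame 1 and (9.0, 11.2) in frame 2.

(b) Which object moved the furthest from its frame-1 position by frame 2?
the blue hexagon

(moved 5.7; next 4.6)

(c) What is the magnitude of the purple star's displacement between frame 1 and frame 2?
1.2

The purple star moved from (9.3, 14.3) to (10.5, 14.6), a distance of √(1.2² + 0.3²) ≈ 1.2.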